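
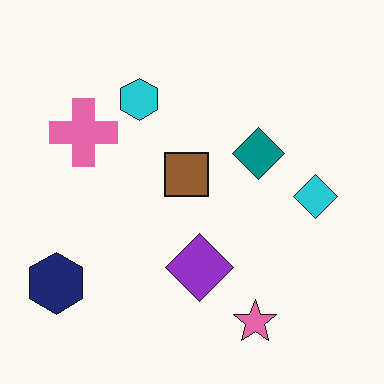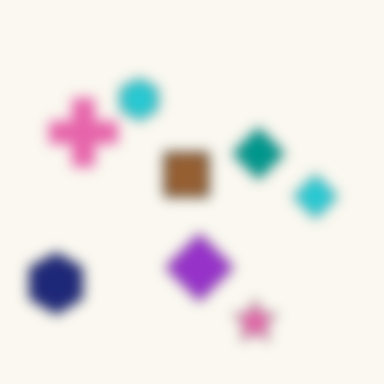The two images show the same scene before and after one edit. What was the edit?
The second image is the first heavily blurred.

Shape edges and outlines are uniformly softened across the whole image.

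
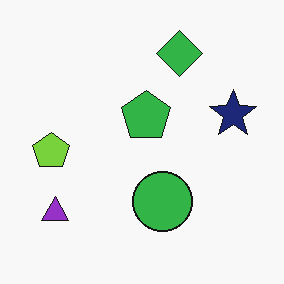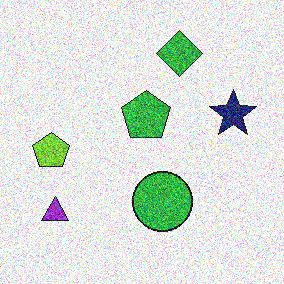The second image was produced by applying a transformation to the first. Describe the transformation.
The second image is the first degraded with a thick layer of grain.

Random speckle covers the whole image, including the flat background.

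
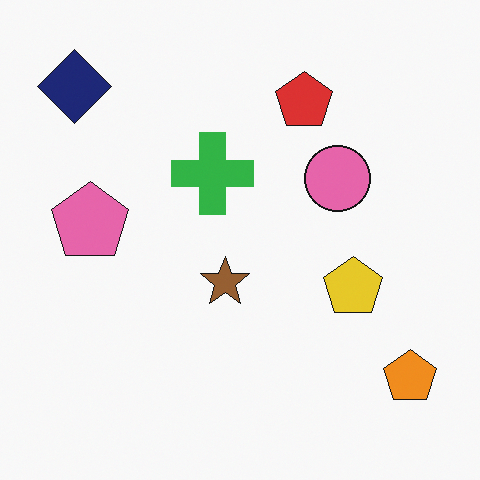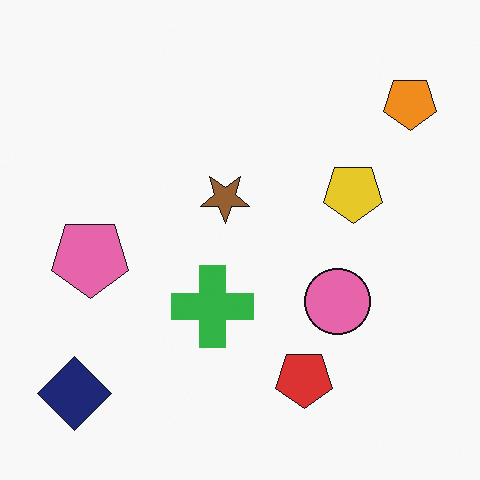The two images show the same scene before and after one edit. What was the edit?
The transformation is: flipped vertically (top ↔ bottom).

The navy diamond is in the top-left of the first image and the bottom-left of the second — shapes on opposite sides of the horizontal midline have swapped in a mirror flip.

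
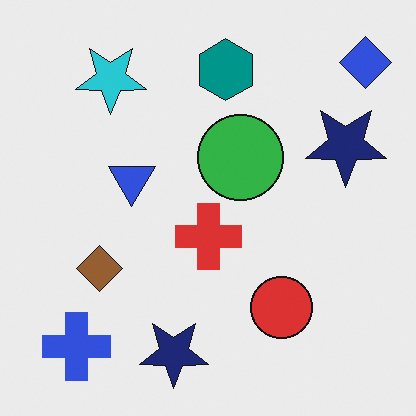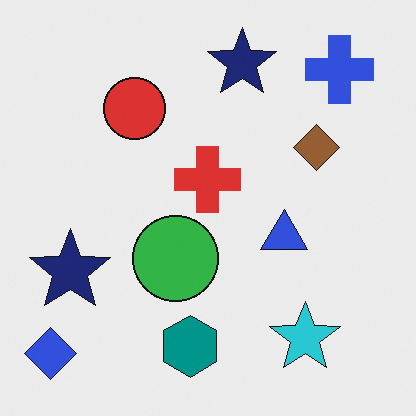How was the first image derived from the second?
Rotated 180°.

The blue diamond sits in the bottom-left of the second image and the top-right of the first — consistent with a whole-image 180° rotation.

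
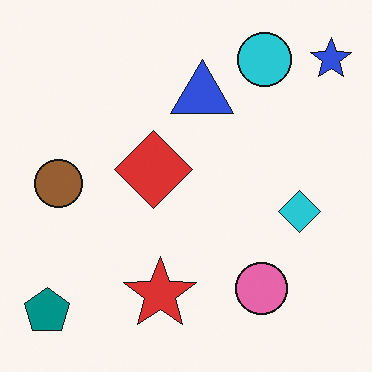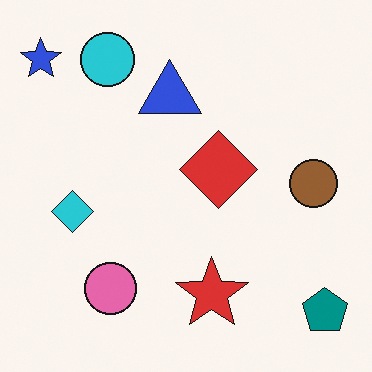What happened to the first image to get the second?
Flipped horizontally (left ↔ right).

The blue star is in the top-right of the first image and the top-left of the second — shapes on opposite sides of the vertical midline have swapped in a mirror flip.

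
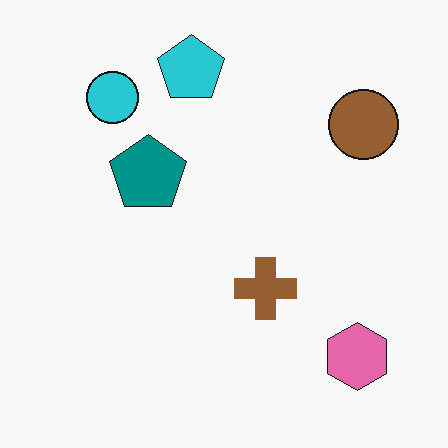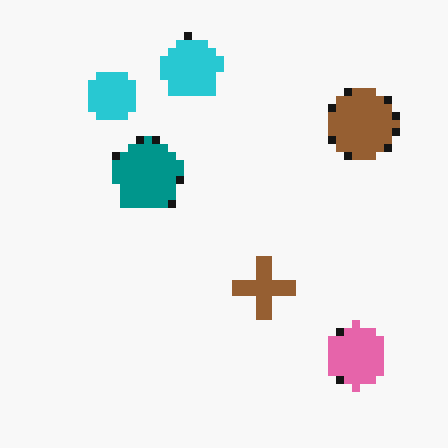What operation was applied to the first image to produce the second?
The image was moderately pixelated.

Shapes are reduced to large square blocks; fine edges and outlines are lost — a downscale-then-upscale (mosaic) effect.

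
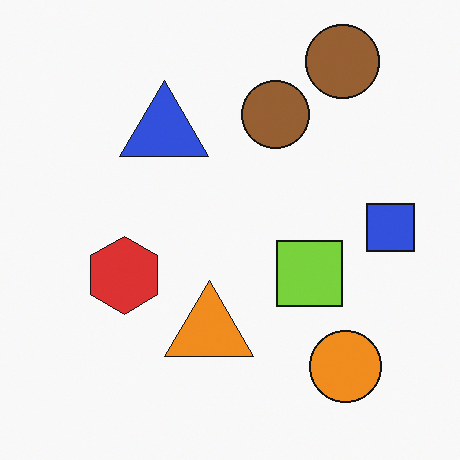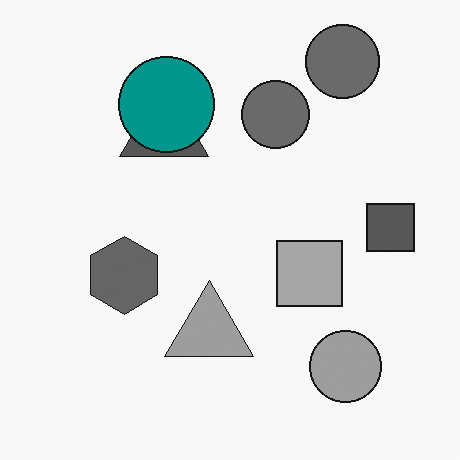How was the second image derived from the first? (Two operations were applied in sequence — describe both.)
The second image is the first converted to grayscale, then overlaid with an additional teal circle.

All color is removed — every shape is now a shade of grey. A teal circle appears in the second image that is absent from the first.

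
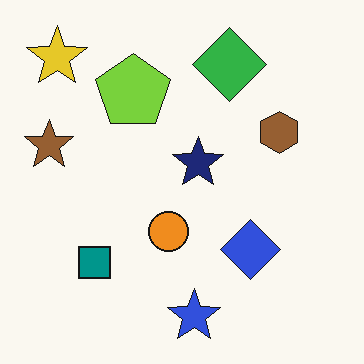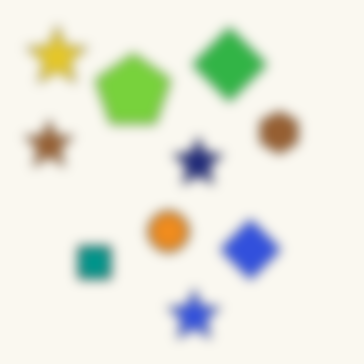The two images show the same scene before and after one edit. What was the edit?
The transformation is: heavily blurred.

Shape edges and outlines are uniformly softened across the whole image.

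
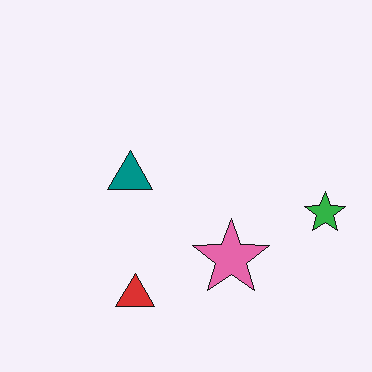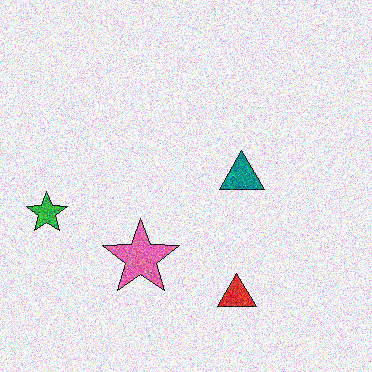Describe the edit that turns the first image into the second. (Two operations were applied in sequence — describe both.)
It was flipped horizontally (left ↔ right), then degraded with a thick layer of grain.

The green star is in the right of the first image and the left of the second — shapes on opposite sides of the vertical midline have swapped in a mirror flip. Random speckle covers the whole image, including the flat background.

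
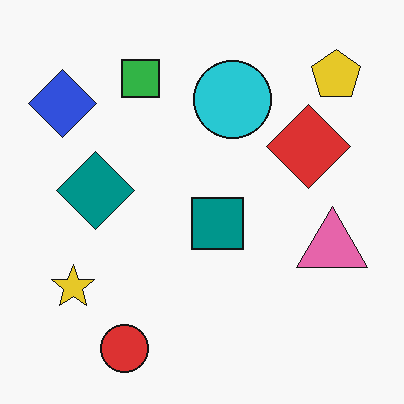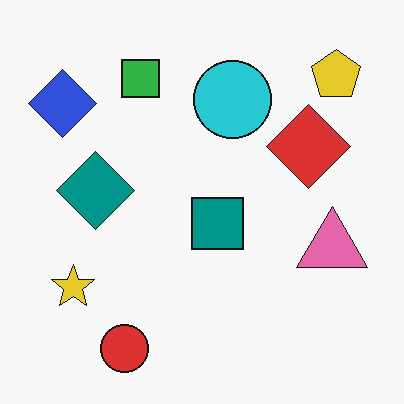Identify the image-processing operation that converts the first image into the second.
It was given moderate JPEG compression.

Blocky 8×8 compression artifacts appear around shape edges and the flat background shows ringing — characteristic JPEG degradation.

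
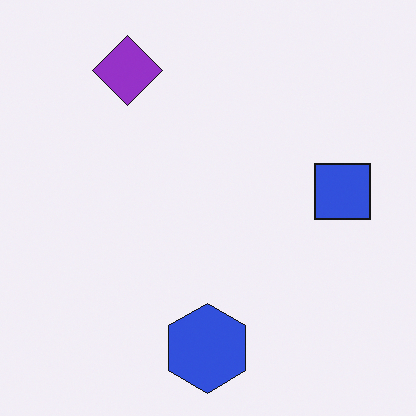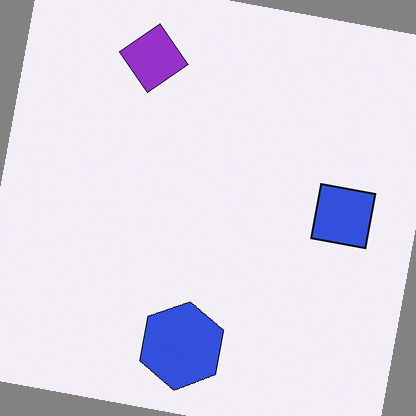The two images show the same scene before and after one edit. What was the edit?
The second image is the first rotated clockwise by a slight angle.

Every shape is tilted by the same angle and the image corners show triangular fill wedges — a whole-image rotation by a non-right angle.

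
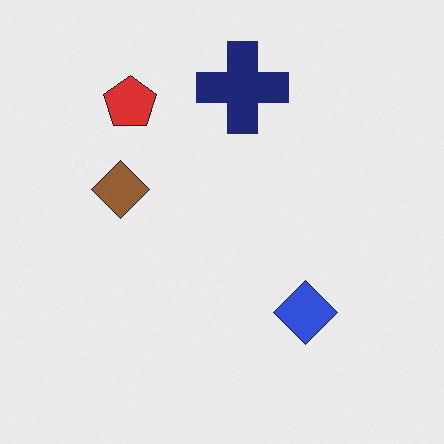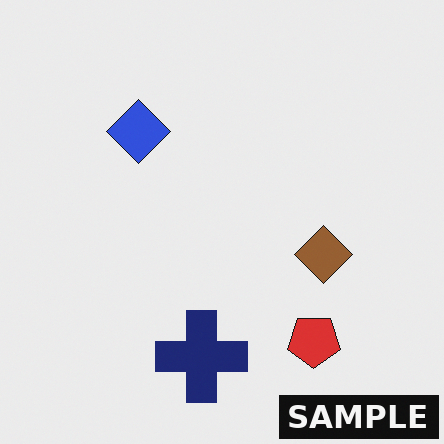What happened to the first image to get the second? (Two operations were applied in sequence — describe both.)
The transformation is: rotated 180°, then watermarked with the text "SAMPLE" in the lower-right corner.

The red pentagon sits in the top-left of the first image and the bottom-right of the second — consistent with a whole-image 180° rotation. A dark label reading "SAMPLE" appears in the lower-right corner.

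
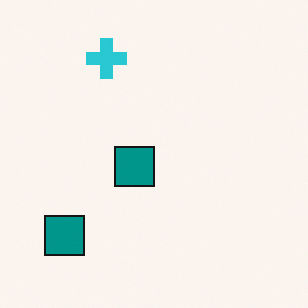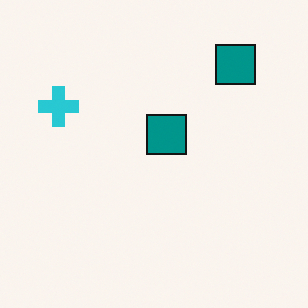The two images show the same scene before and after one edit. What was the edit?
The transformation is: transposed (reflected across the top-left ↔ bottom-right diagonal).

Shapes have swapped their row and column positions — what was in the top-right is now in the bottom-left — a diagonal reflection.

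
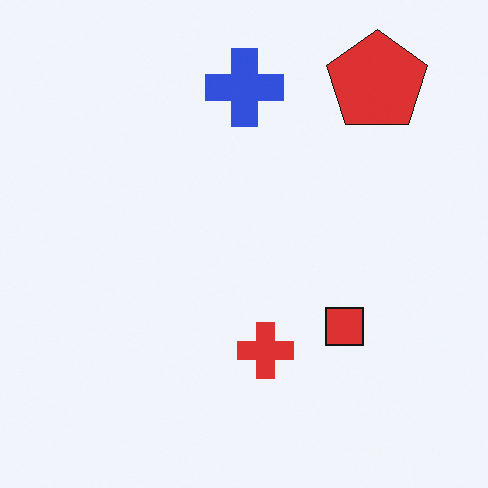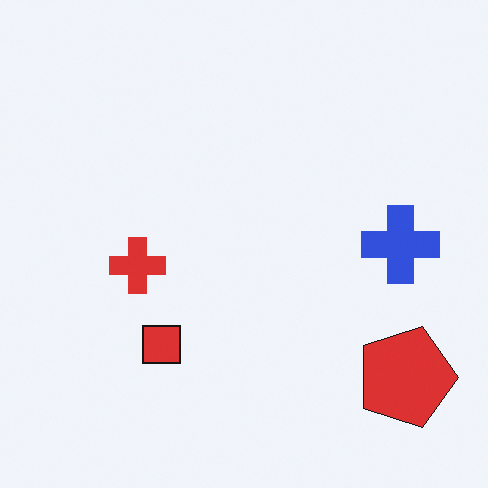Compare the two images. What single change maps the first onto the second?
The image was rotated 90° clockwise.

The red pentagon sits in the top-right of the first image and the bottom-right of the second — consistent with a whole-image 90° clockwise rotation.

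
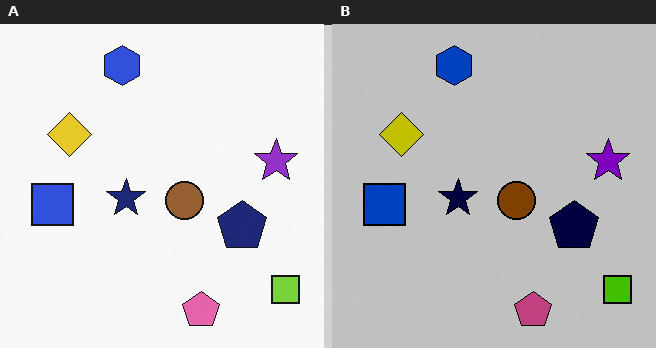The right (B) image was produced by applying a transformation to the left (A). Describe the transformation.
The image was aggressively posterized.

Each flat color has snapped to a coarser quantized level — most visibly, the near-white background has dropped to a flat grey.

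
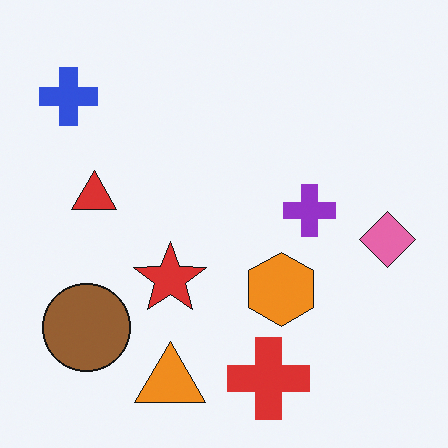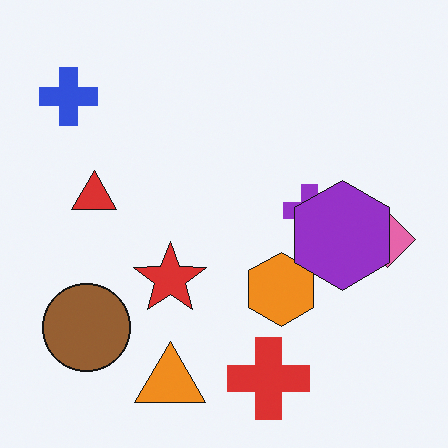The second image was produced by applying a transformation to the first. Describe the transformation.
The image was overlaid with an additional purple hexagon.

A purple hexagon appears in the second image that is absent from the first.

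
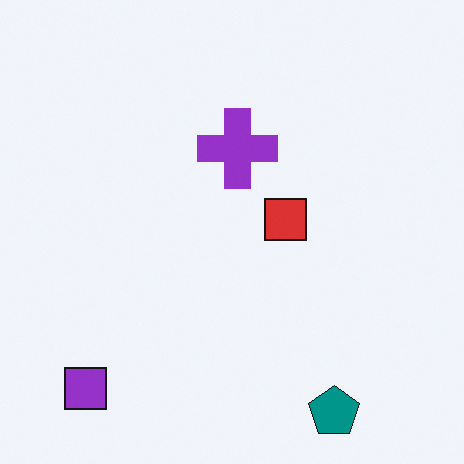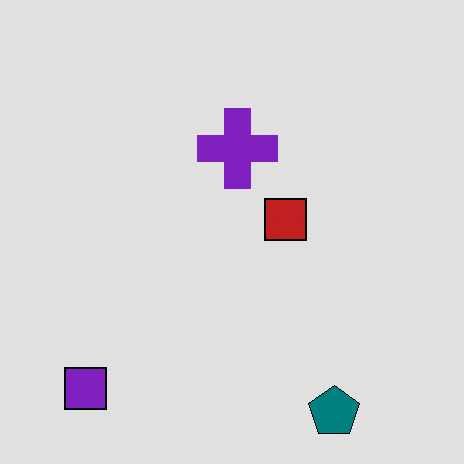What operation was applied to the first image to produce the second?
This is the original image posterized to a reduced palette.

Each flat color has snapped to a coarser quantized level — most visibly, the near-white background has dropped to a flat grey.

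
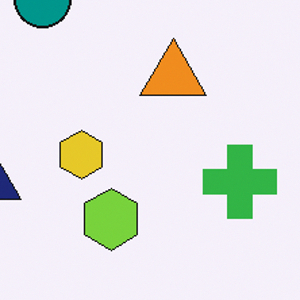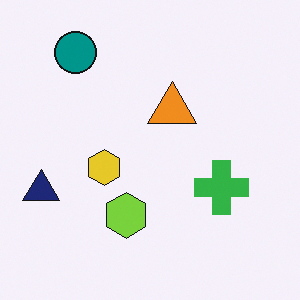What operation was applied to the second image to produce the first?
The first image is the second cropped to a modestly smaller region and rescaled.

The visible shapes are larger and the field of view is narrower; shapes near the original edges may be partly or wholly outside the frame — a crop-and-rescale.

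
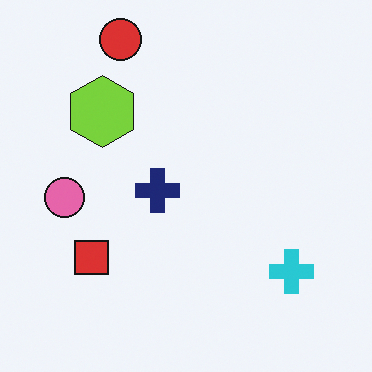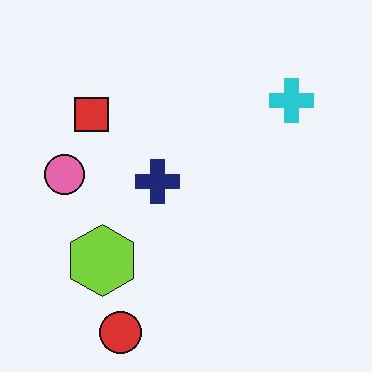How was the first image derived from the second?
The transformation is: flipped vertically (top ↔ bottom).

The red circle is in the bottom-left of the second image and the top-left of the first — shapes on opposite sides of the horizontal midline have swapped in a mirror flip.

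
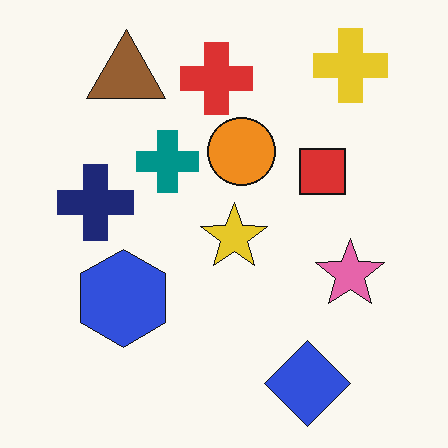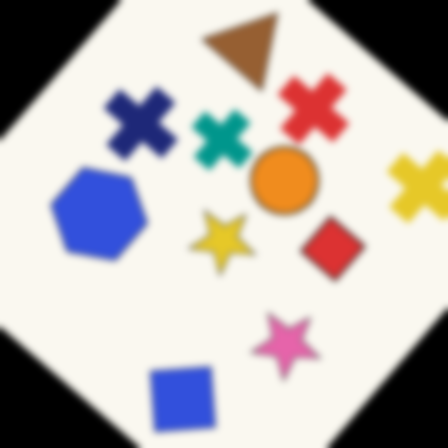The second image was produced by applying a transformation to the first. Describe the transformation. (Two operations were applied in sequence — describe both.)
Rotated clockwise by a large amount — several tens of degrees, then noticeably gaussian-blurred.

Every shape is tilted by the same angle and the image corners show triangular fill wedges — a whole-image rotation by a non-right angle. Shape edges and outlines are uniformly softened across the whole image.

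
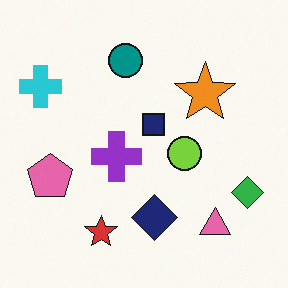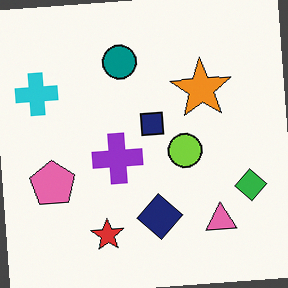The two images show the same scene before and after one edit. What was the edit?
Rotated counter-clockwise by a small amount.

Every shape is tilted by the same angle and the image corners show triangular fill wedges — a whole-image rotation by a non-right angle.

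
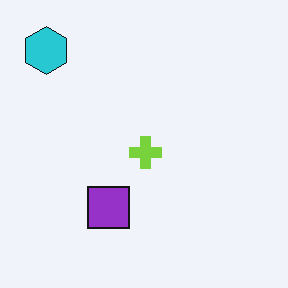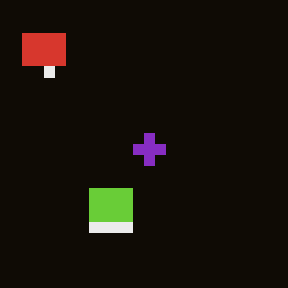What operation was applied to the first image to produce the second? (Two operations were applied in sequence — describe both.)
This is the original image coarsely pixelated, then color-inverted (negative).

Shapes are reduced to large square blocks; fine edges and outlines are lost — a downscale-then-upscale (mosaic) effect. The light background has become dark and every shape's color is its complement — a photographic negative.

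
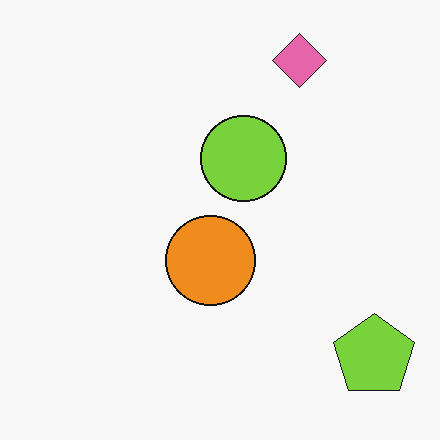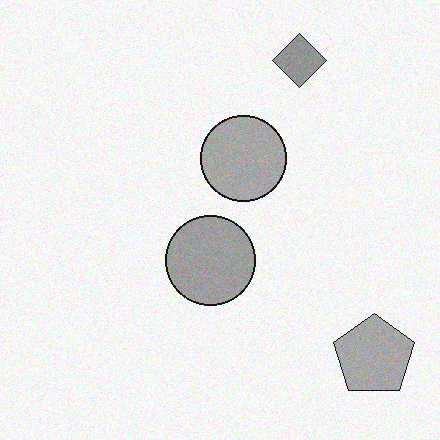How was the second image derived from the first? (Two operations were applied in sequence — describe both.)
The second image is the first converted to grayscale, then degraded with light additive noise.

All color is removed — every shape is now a shade of grey. Random speckle covers the whole image, including the flat background.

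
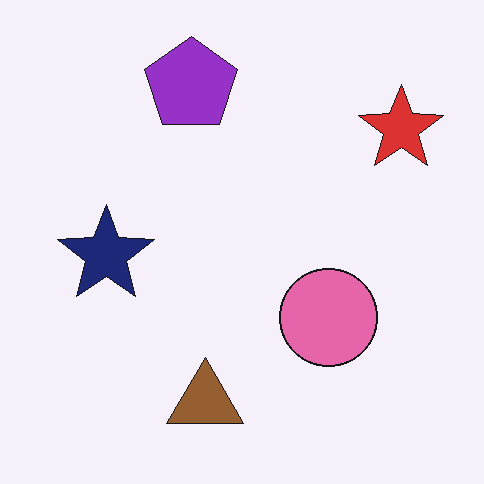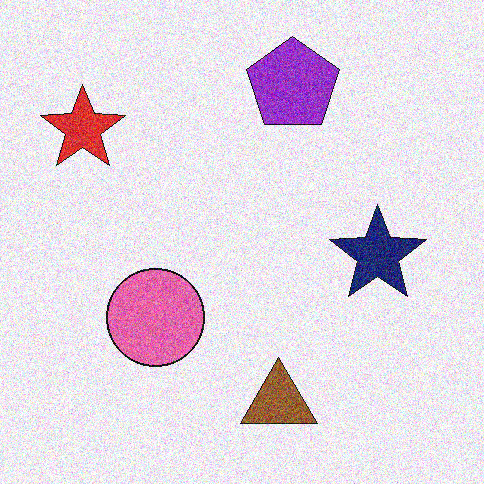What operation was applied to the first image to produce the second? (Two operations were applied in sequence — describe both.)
The image was flipped horizontally (left ↔ right), then degraded with heavy additive noise.

The red star is in the top-right of the first image and the top-left of the second — shapes on opposite sides of the vertical midline have swapped in a mirror flip. Random speckle covers the whole image, including the flat background.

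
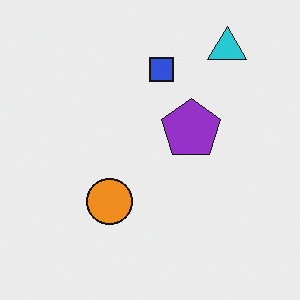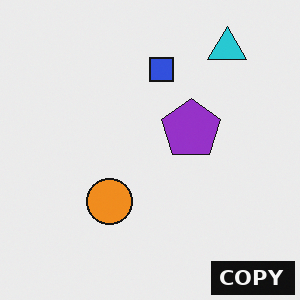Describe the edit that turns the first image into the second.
Watermarked with the text "COPY" in the lower-right corner.

A dark label reading "COPY" appears in the lower-right corner.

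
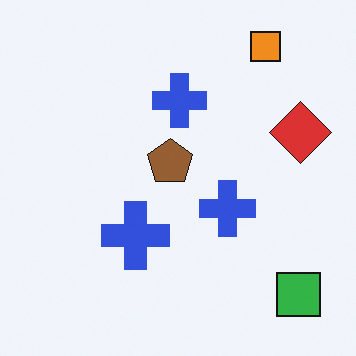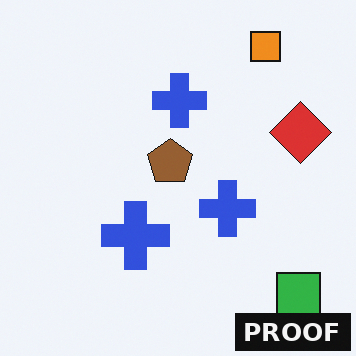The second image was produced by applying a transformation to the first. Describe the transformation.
It was watermarked with the text "PROOF" in the lower-right corner.

A dark label reading "PROOF" appears in the lower-right corner.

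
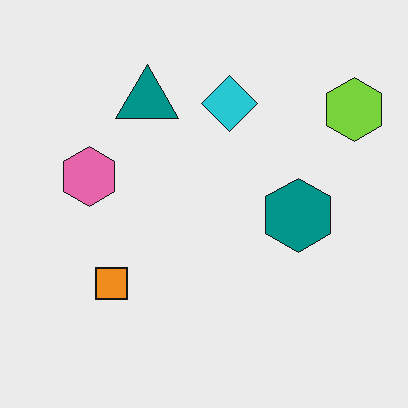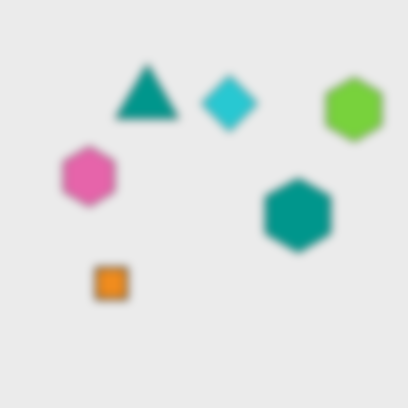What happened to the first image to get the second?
The transformation is: noticeably gaussian-blurred.

Shape edges and outlines are uniformly softened across the whole image.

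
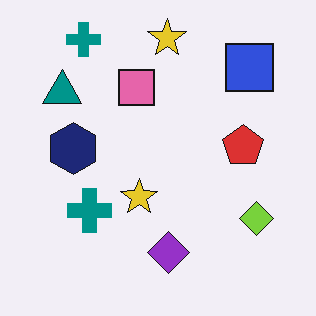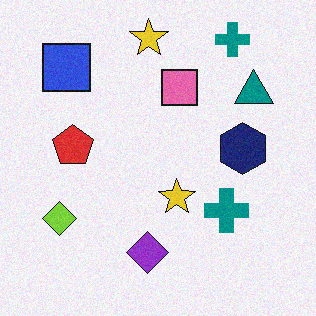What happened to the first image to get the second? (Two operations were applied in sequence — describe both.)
It was flipped horizontally (left ↔ right), then degraded with light additive noise.

The lime diamond is in the bottom-right of the first image and the bottom-left of the second — shapes on opposite sides of the vertical midline have swapped in a mirror flip. Random speckle covers the whole image, including the flat background.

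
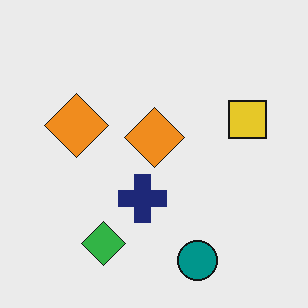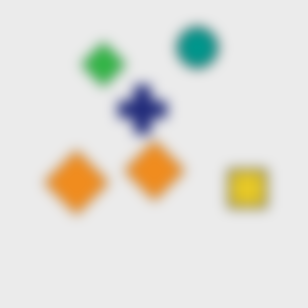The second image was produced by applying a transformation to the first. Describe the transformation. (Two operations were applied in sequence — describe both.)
Strongly gaussian-blurred, then flipped vertically (top ↔ bottom).

Shape edges and outlines are uniformly softened across the whole image. The teal circle is in the bottom of the first image and the top of the second — shapes on opposite sides of the horizontal midline have swapped in a mirror flip.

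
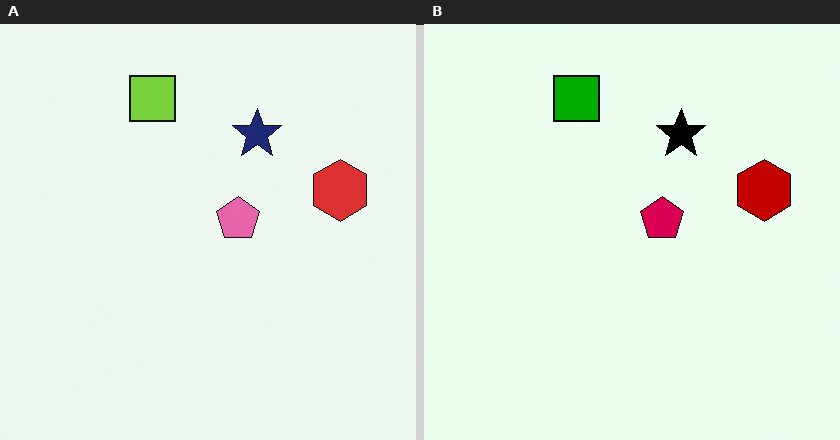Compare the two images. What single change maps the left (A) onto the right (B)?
The right (B) image is the left (A) boosted in contrast.

Tones are pushed away from mid-grey across the whole image — a global contrast change.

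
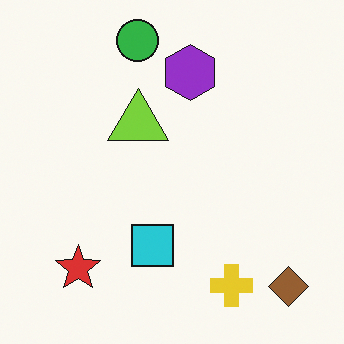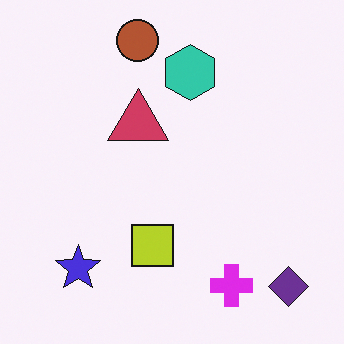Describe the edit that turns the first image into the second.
The second image is the first hue-shifted by a large amount.

Every shape's color has rotated by the same amount around the hue wheel — a uniform hue shift.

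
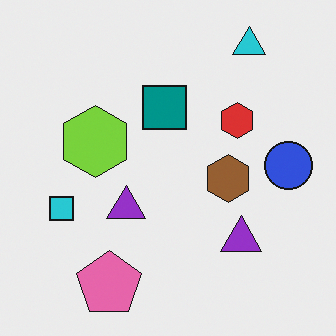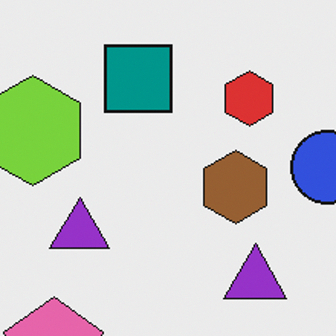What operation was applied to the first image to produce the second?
It was cropped to a modestly smaller region and rescaled.

The visible shapes are larger and the field of view is narrower; shapes near the original edges may be partly or wholly outside the frame — a crop-and-rescale.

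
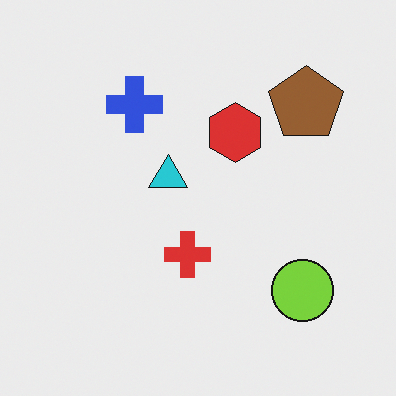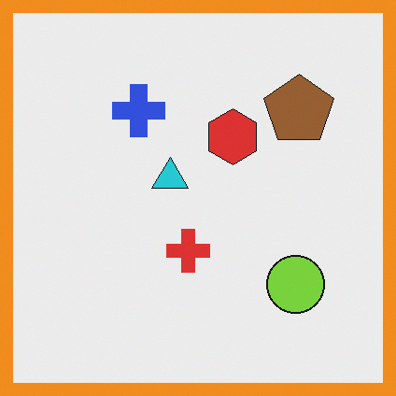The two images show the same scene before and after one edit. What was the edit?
This is the original image framed with a orange border.

A solid orange frame runs around the edge of the second image, with the content slightly shrunk inside it.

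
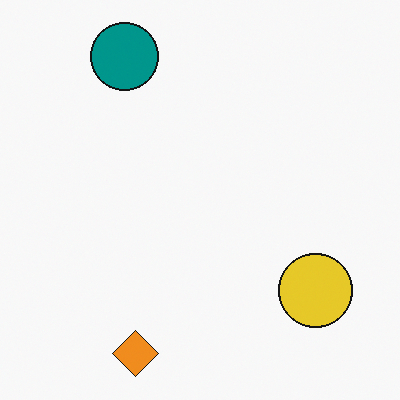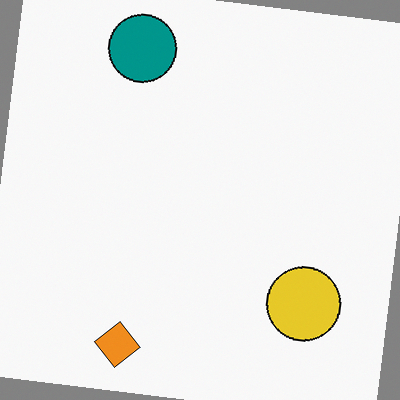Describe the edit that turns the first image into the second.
The second image is the first rotated clockwise by a few degrees.

Every shape is tilted by the same angle and the image corners show triangular fill wedges — a whole-image rotation by a non-right angle.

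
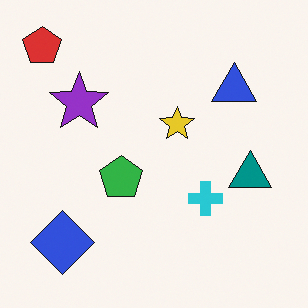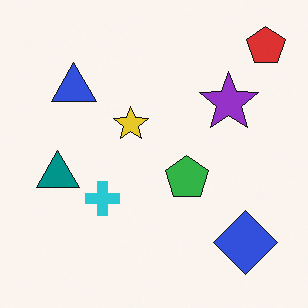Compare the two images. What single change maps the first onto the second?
This is the original image flipped horizontally (left ↔ right).

The red pentagon is in the top-left of the first image and the top-right of the second — shapes on opposite sides of the vertical midline have swapped in a mirror flip.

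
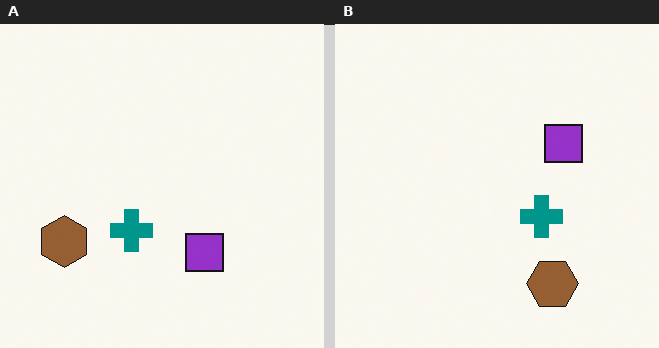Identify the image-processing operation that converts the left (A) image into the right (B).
Rotated 90° counter-clockwise.

The brown hexagon sits in the bottom-left of the left (A) image and the bottom-right of the right (B) — consistent with a whole-image 90° counter-clockwise rotation.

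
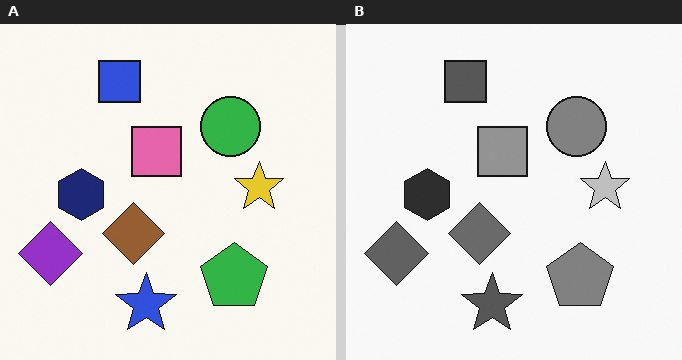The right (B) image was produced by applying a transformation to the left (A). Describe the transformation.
The right (B) image is the left (A) converted to grayscale.

All color is removed — every shape is now a shade of grey.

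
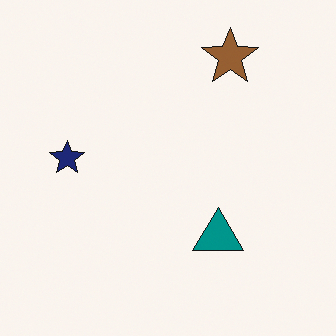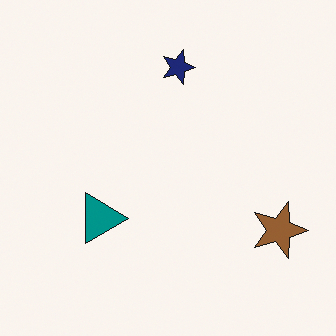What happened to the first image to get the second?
This is the original image rotated 90° clockwise.

The brown star sits in the top-right of the first image and the bottom-right of the second — consistent with a whole-image 90° clockwise rotation.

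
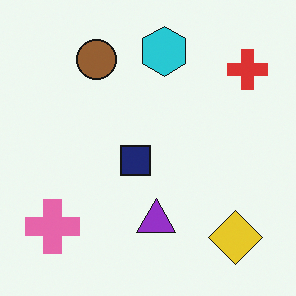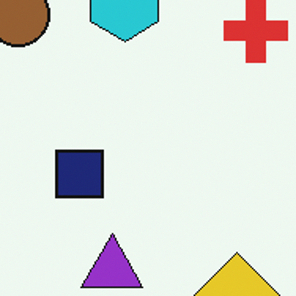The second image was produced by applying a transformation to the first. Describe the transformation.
It was cropped slightly and scaled back up.

The visible shapes are larger and the field of view is narrower; shapes near the original edges may be partly or wholly outside the frame — a crop-and-rescale.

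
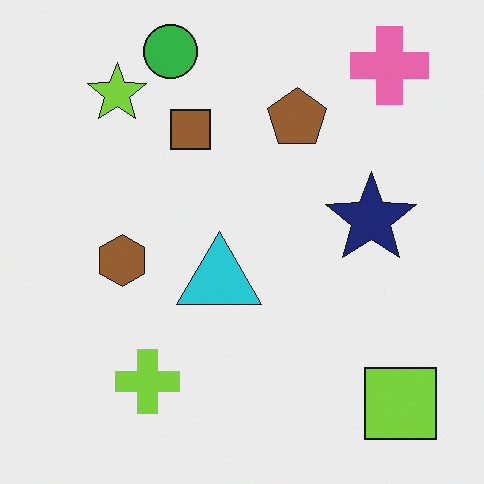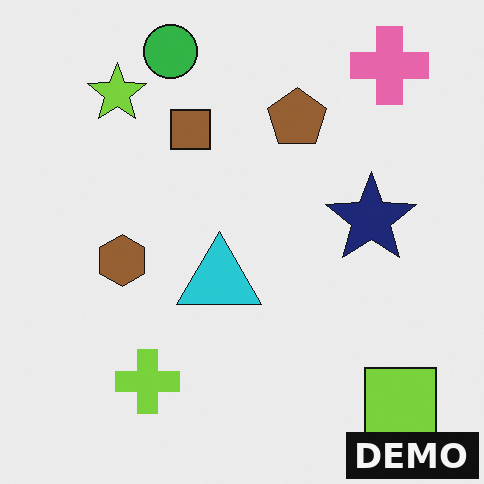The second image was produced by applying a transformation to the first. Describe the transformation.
Watermarked with the text "DEMO" in the lower-right corner.

A dark label reading "DEMO" appears in the lower-right corner.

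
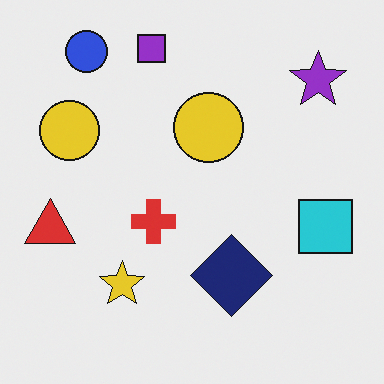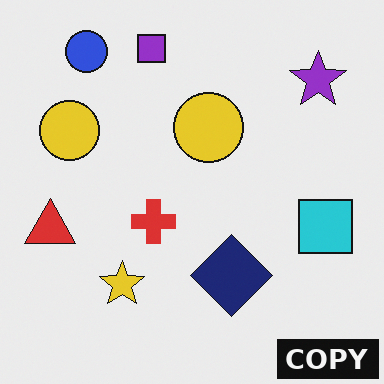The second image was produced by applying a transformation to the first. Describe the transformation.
The image was watermarked with the text "COPY" in the lower-right corner.

A dark label reading "COPY" appears in the lower-right corner.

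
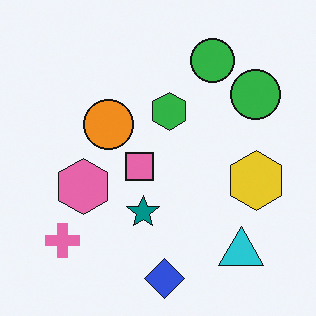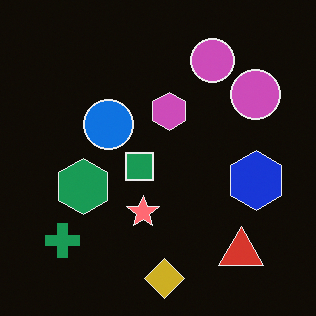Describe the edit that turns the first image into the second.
The transformation is: color-inverted (negative).

The light background has become dark and every shape's color is its complement — a photographic negative.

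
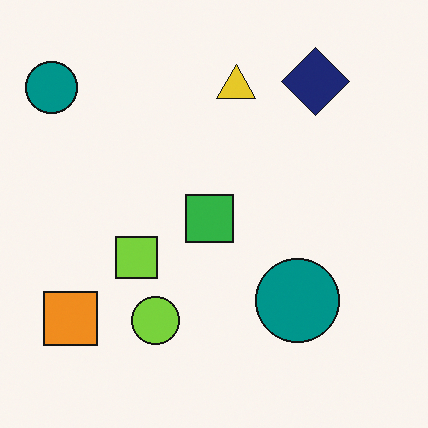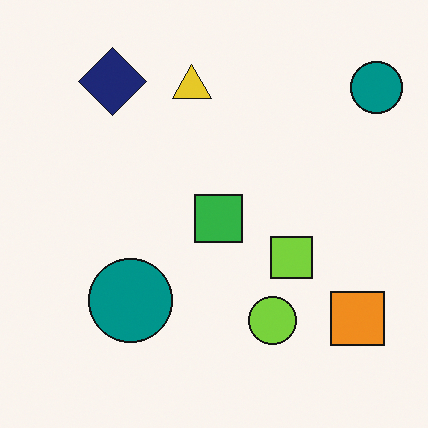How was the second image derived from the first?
Flipped horizontally (left ↔ right).

The orange square is in the bottom-left of the first image and the bottom-right of the second — shapes on opposite sides of the vertical midline have swapped in a mirror flip.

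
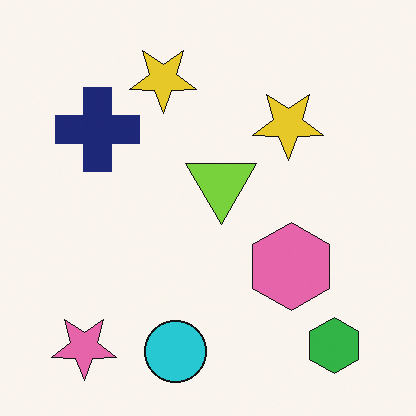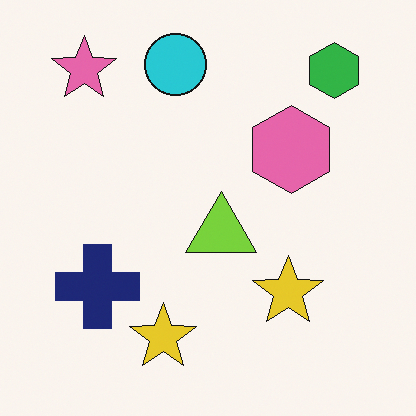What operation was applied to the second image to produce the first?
The image was flipped vertically (top ↔ bottom).

The cyan circle is in the top of the second image and the bottom of the first — shapes on opposite sides of the horizontal midline have swapped in a mirror flip.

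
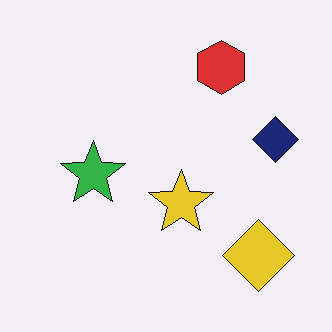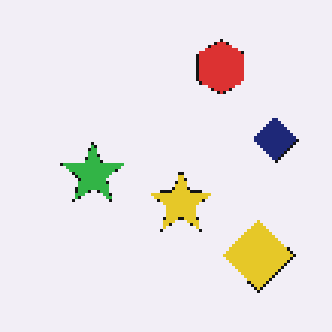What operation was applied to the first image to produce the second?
The transformation is: lightly pixelated (a mild mosaic effect).

Shapes are reduced to large square blocks; fine edges and outlines are lost — a downscale-then-upscale (mosaic) effect.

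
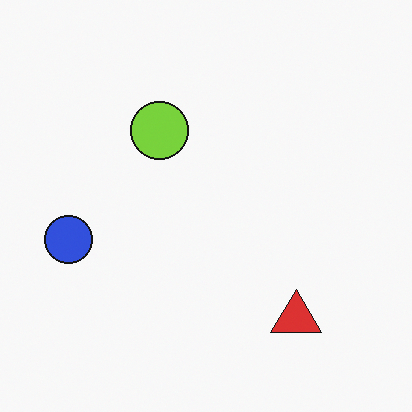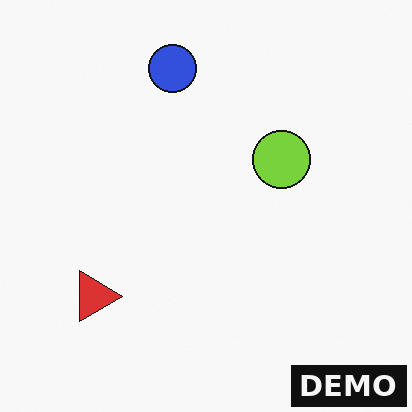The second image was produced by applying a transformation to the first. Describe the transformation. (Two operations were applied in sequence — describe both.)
The second image is the first rotated 90° clockwise, then watermarked with the text "DEMO" in the lower-right corner.

The red triangle sits in the bottom-right of the first image and the bottom-left of the second — consistent with a whole-image 90° clockwise rotation. A dark label reading "DEMO" appears in the lower-right corner.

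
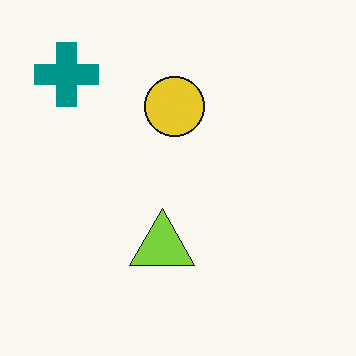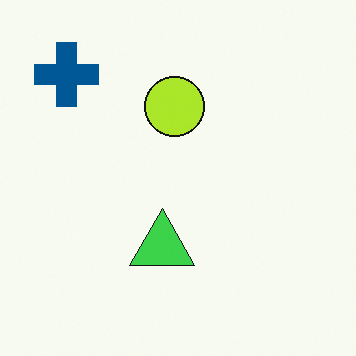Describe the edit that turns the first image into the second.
The image was hue-shifted by a small amount.

Every shape's color has rotated by the same amount around the hue wheel — a uniform hue shift.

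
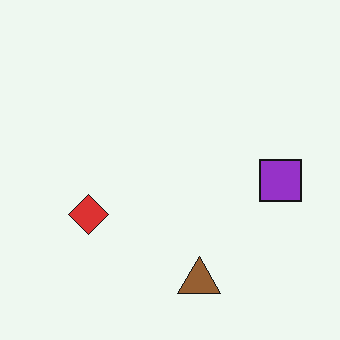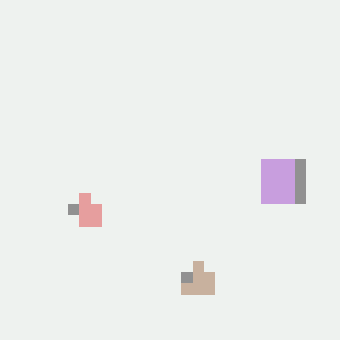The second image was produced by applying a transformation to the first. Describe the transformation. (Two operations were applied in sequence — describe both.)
The transformation is: coarsely pixelated, then given much lower contrast.

Shapes are reduced to large square blocks; fine edges and outlines are lost — a downscale-then-upscale (mosaic) effect. Tones are pushed toward mid-grey across the whole image — a global contrast change.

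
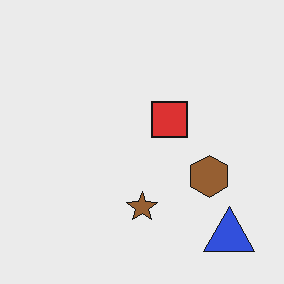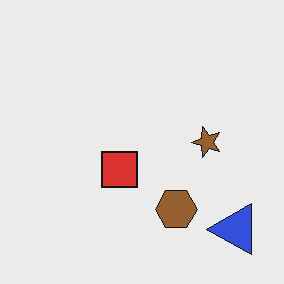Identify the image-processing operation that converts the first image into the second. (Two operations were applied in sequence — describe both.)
JPEG-compressed with visible artifacts, then transposed (reflected across the top-left ↔ bottom-right diagonal).

Blocky 8×8 compression artifacts appear around shape edges and the flat background shows ringing — characteristic JPEG degradation. Shapes have swapped their row and column positions — what was in the top-right is now in the bottom-left — a diagonal reflection.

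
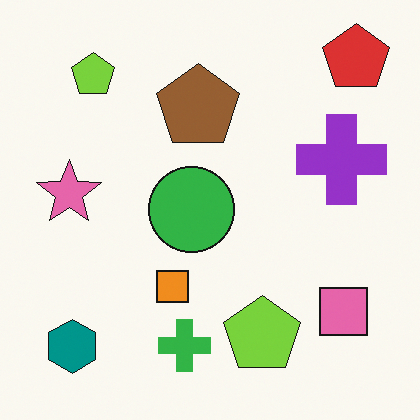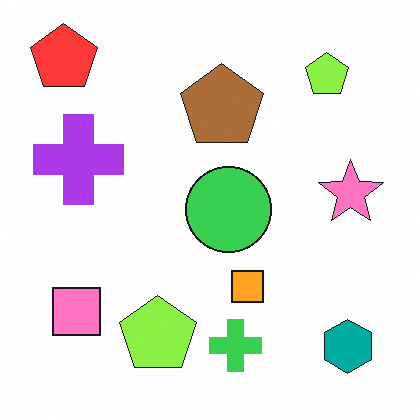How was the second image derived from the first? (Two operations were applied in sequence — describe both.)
The image was brightened a little, then flipped horizontally (left ↔ right).

Every pixel — background and shapes alike — is uniformly brightened. The red pentagon is in the top-right of the first image and the top-left of the second — shapes on opposite sides of the vertical midline have swapped in a mirror flip.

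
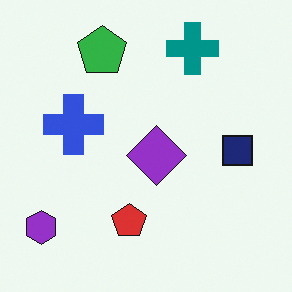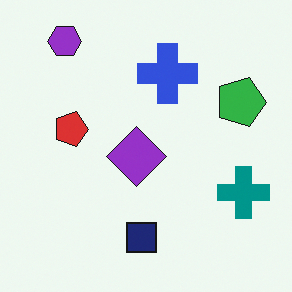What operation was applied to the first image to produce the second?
The image was rotated 90° clockwise.

The purple hexagon sits in the bottom-left of the first image and the top-left of the second — consistent with a whole-image 90° clockwise rotation.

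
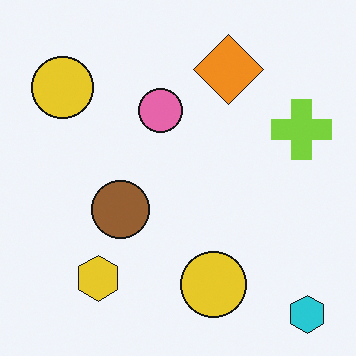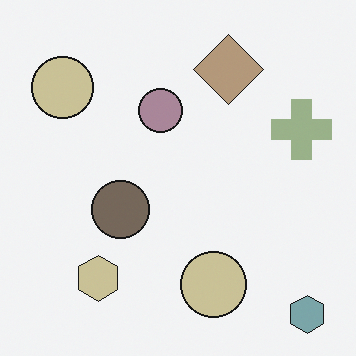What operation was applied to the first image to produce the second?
This is the original image heavily desaturated.

All colors are more muted and greyish — a global saturation change.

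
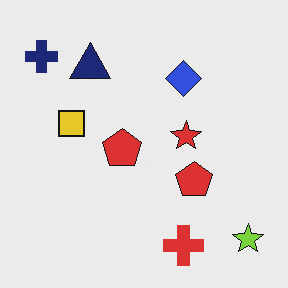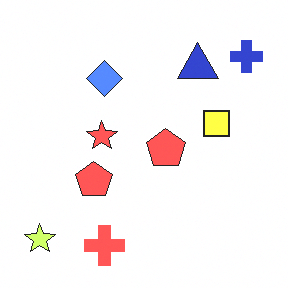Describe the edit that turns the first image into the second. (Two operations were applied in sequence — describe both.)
The image was brightened a lot, then flipped horizontally (left ↔ right).

Every pixel — background and shapes alike — is uniformly brightened. The lime star is in the bottom-right of the first image and the bottom-left of the second — shapes on opposite sides of the vertical midline have swapped in a mirror flip.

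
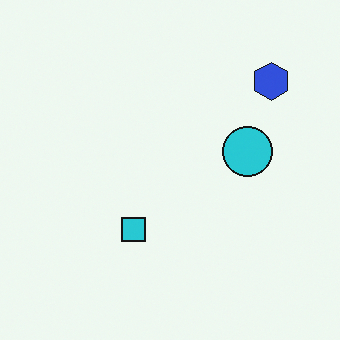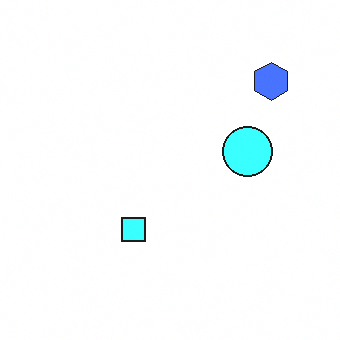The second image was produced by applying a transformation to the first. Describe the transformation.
Brightened a lot.

Every pixel — background and shapes alike — is uniformly brightened.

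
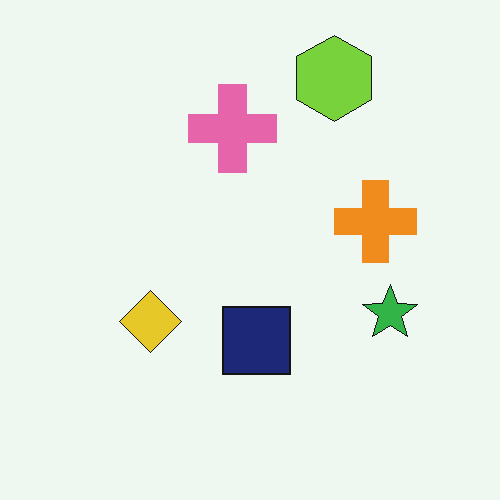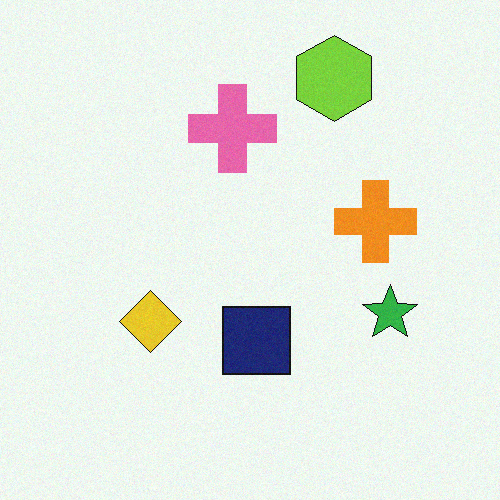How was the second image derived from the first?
This is the original image degraded with a light layer of grain.

Random speckle covers the whole image, including the flat background.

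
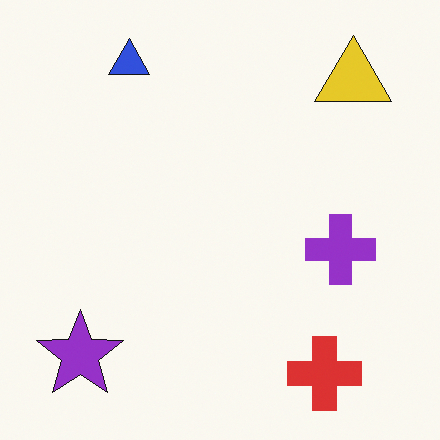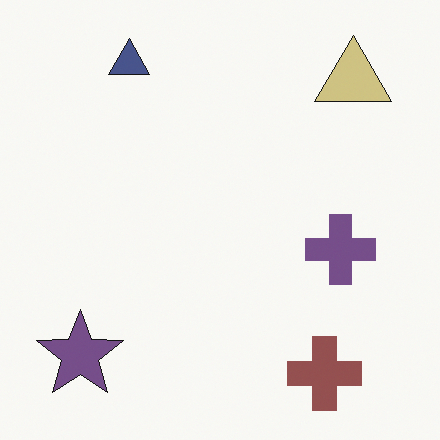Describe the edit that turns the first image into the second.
This is the original image made much more muted (saturation change).

All colors are more muted and greyish — a global saturation change.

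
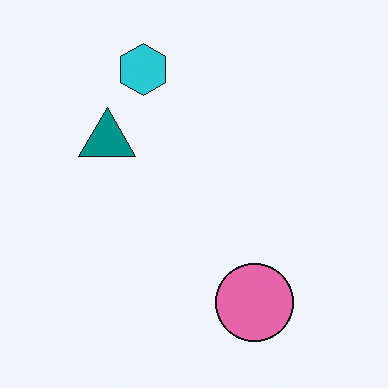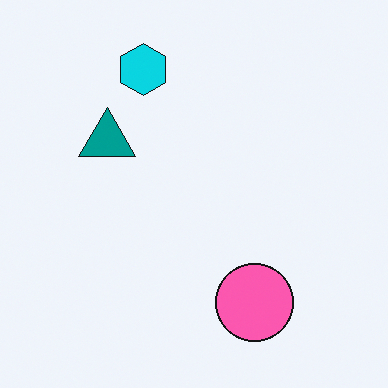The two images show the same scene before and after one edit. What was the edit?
Slightly oversaturated.

All colors are more vivid — a global saturation change.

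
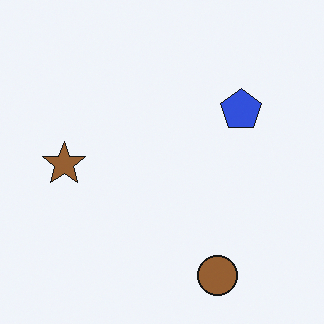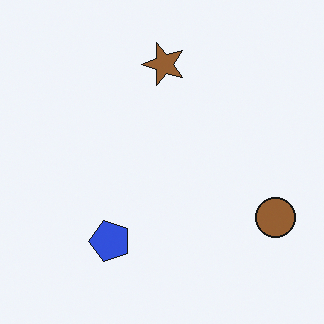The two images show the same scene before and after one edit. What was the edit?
It was transposed (reflected across the top-left ↔ bottom-right diagonal).

Shapes have swapped their row and column positions — what was in the top-right is now in the bottom-left — a diagonal reflection.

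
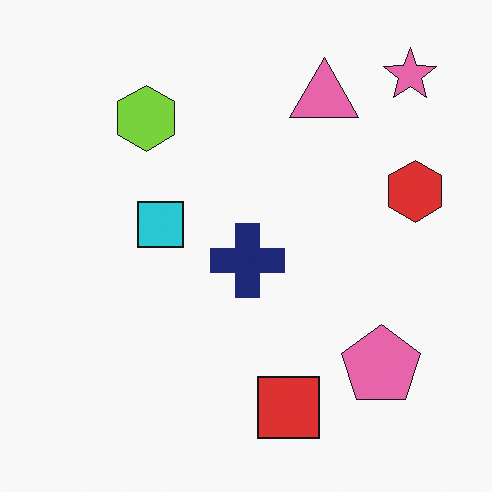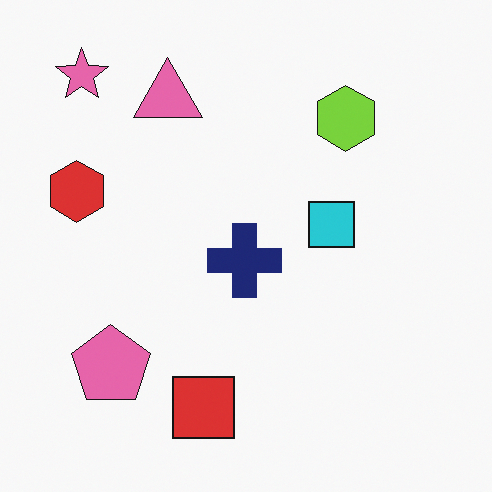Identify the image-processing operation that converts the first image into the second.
Flipped horizontally (left ↔ right).

The red hexagon is in the right of the first image and the left of the second — shapes on opposite sides of the vertical midline have swapped in a mirror flip.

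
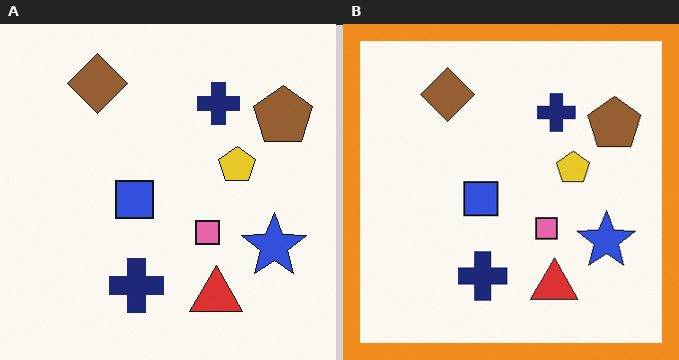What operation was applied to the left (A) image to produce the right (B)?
It was framed with a orange border.

A solid orange frame runs around the edge of the right (B) image, with the content slightly shrunk inside it.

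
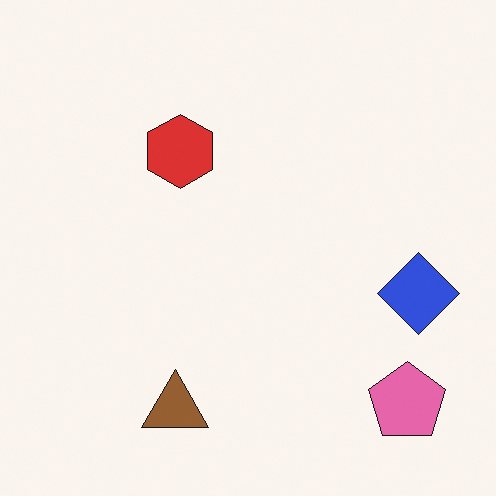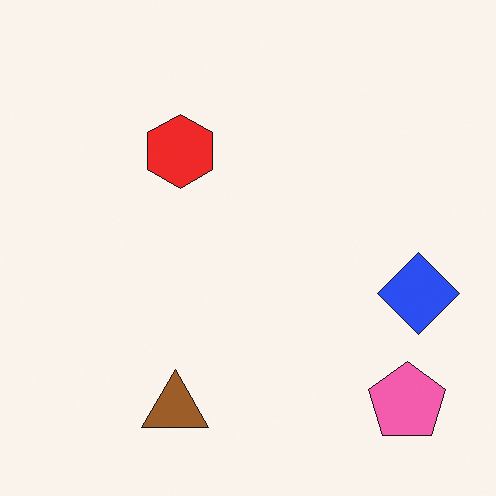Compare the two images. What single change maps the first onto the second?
The image was slightly oversaturated.

All colors are more vivid — a global saturation change.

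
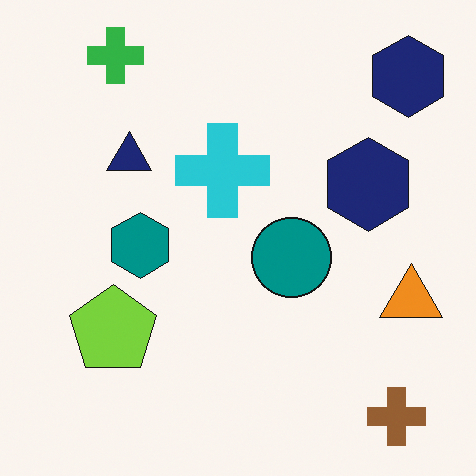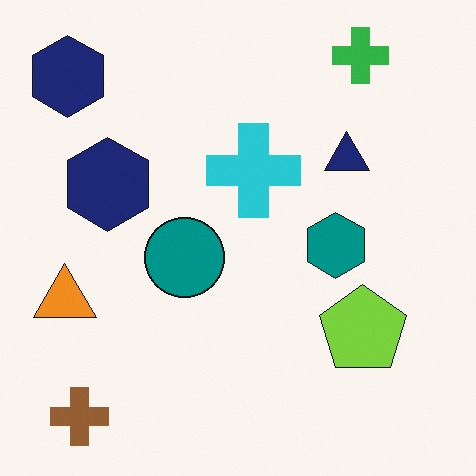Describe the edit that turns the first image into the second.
The second image is the first flipped horizontally (left ↔ right).

The orange triangle is in the right of the first image and the left of the second — shapes on opposite sides of the vertical midline have swapped in a mirror flip.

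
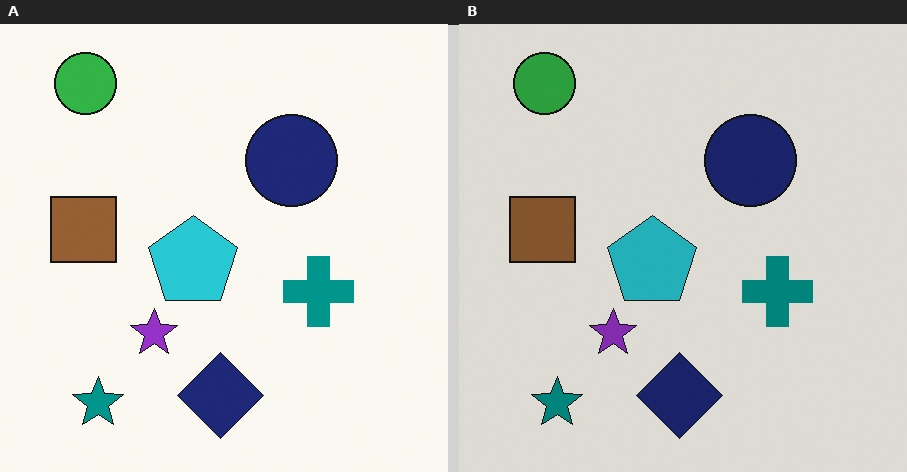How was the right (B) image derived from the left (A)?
Darkened a little.

Every pixel — background and shapes alike — is uniformly darkened.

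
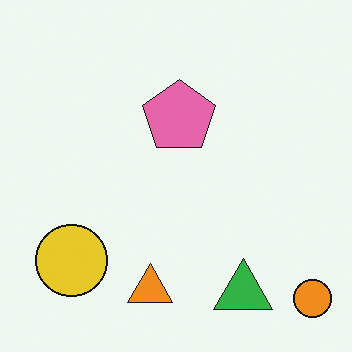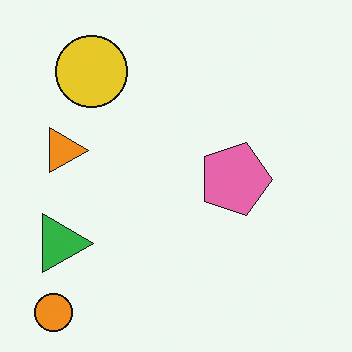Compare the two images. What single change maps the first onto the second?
The image was rotated 90° clockwise.

The orange circle sits in the bottom-right of the first image and the bottom-left of the second — consistent with a whole-image 90° clockwise rotation.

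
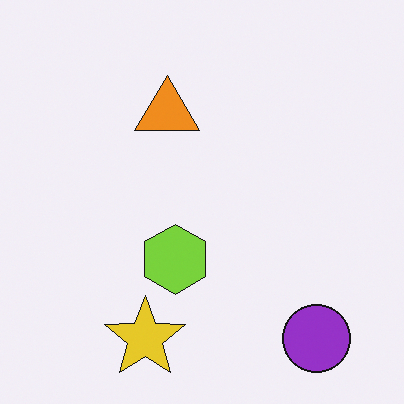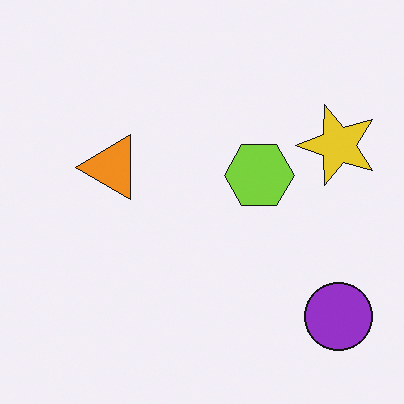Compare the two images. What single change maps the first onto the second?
The image was transposed (reflected across the top-left ↔ bottom-right diagonal).

Shapes have swapped their row and column positions — what was in the top-right is now in the bottom-left — a diagonal reflection.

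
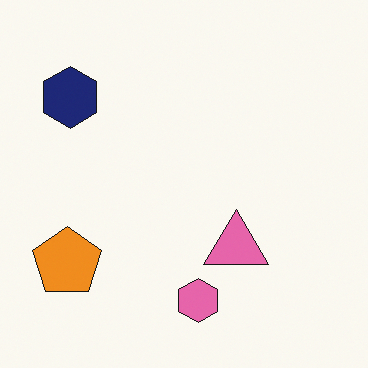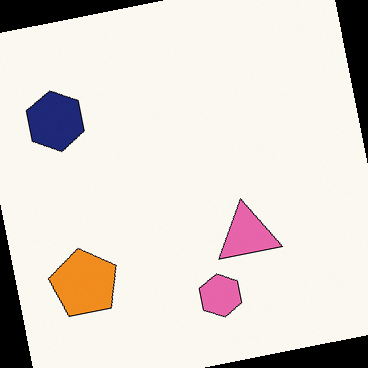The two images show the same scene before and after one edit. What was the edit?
The transformation is: rotated counter-clockwise by a slight angle.

Every shape is tilted by the same angle and the image corners show triangular fill wedges — a whole-image rotation by a non-right angle.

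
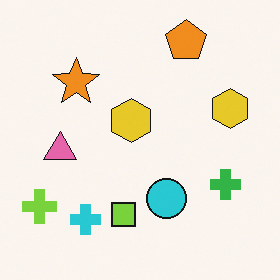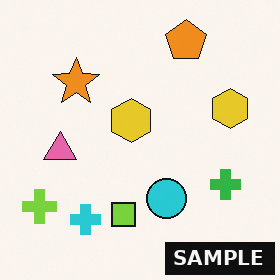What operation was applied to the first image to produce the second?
The image was watermarked with the text "SAMPLE" in the lower-right corner.

A dark label reading "SAMPLE" appears in the lower-right corner.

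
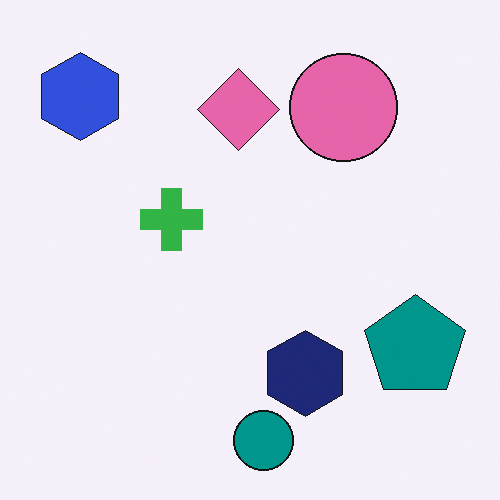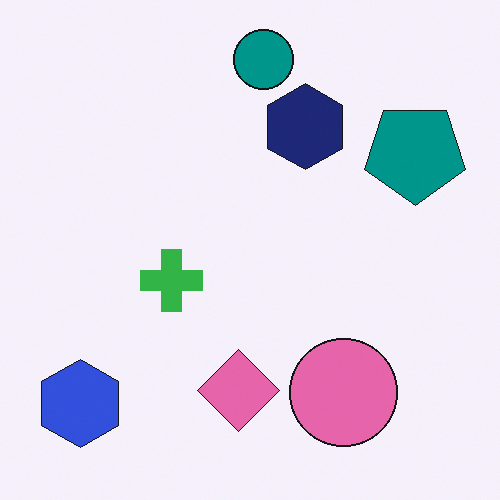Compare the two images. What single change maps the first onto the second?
It was flipped vertically (top ↔ bottom).

The teal circle is in the bottom of the first image and the top of the second — shapes on opposite sides of the horizontal midline have swapped in a mirror flip.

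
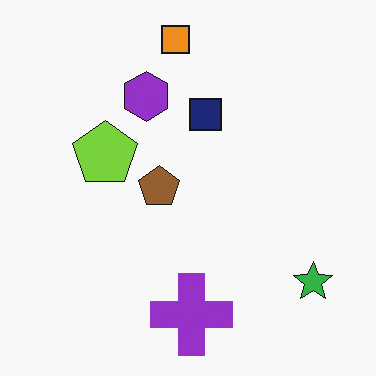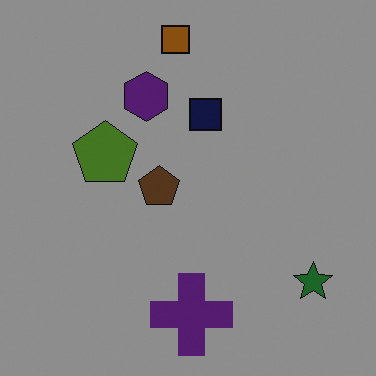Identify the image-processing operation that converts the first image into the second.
The transformation is: darkened a lot.

Every pixel — background and shapes alike — is uniformly darkened.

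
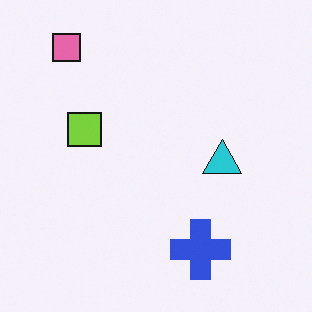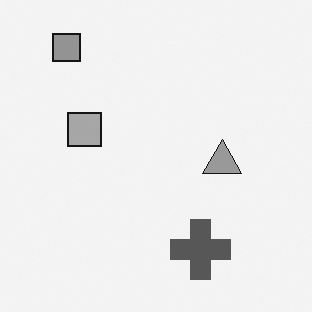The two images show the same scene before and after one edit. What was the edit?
Converted to grayscale.

All color is removed — every shape is now a shade of grey.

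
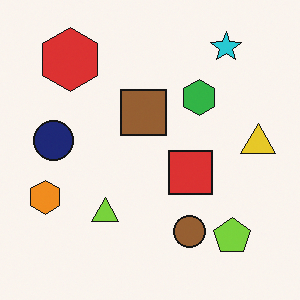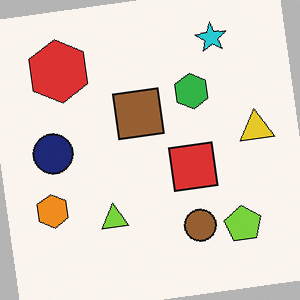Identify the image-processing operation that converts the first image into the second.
It was rotated counter-clockwise by a small amount.

Every shape is tilted by the same angle and the image corners show triangular fill wedges — a whole-image rotation by a non-right angle.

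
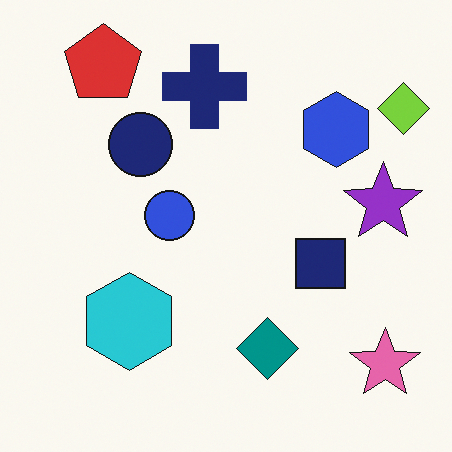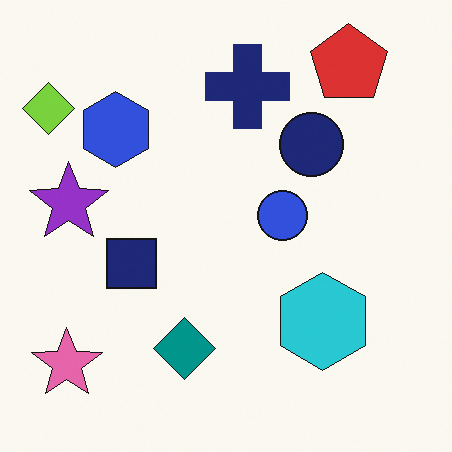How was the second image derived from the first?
It was flipped horizontally (left ↔ right).

The lime diamond is in the top-right of the first image and the top-left of the second — shapes on opposite sides of the vertical midline have swapped in a mirror flip.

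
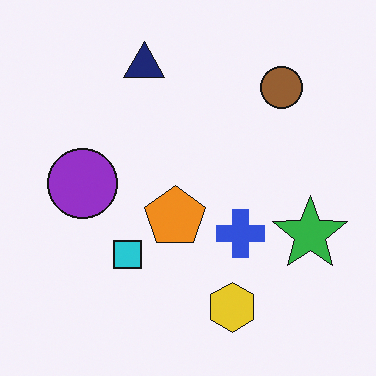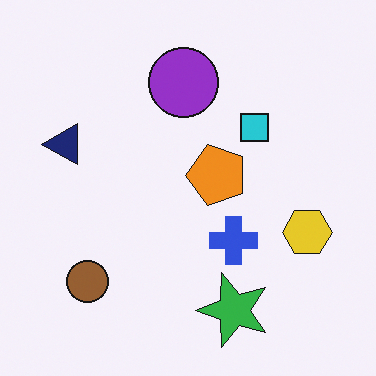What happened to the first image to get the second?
Transposed (reflected across the top-left ↔ bottom-right diagonal).

Shapes have swapped their row and column positions — what was in the top-right is now in the bottom-left — a diagonal reflection.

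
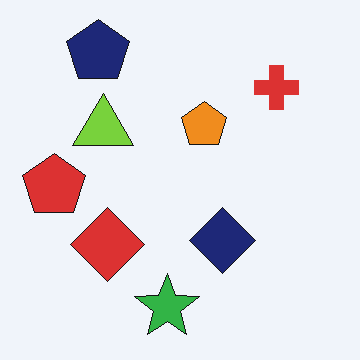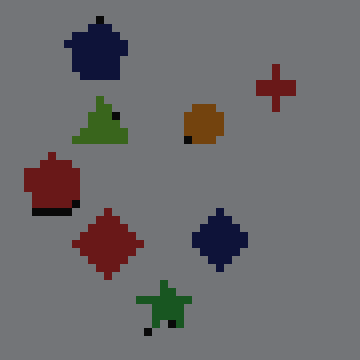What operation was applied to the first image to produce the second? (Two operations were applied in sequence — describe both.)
This is the original image substantially darkened, then pixelated into visible square blocks.

Every pixel — background and shapes alike — is uniformly darkened. Shapes are reduced to large square blocks; fine edges and outlines are lost — a downscale-then-upscale (mosaic) effect.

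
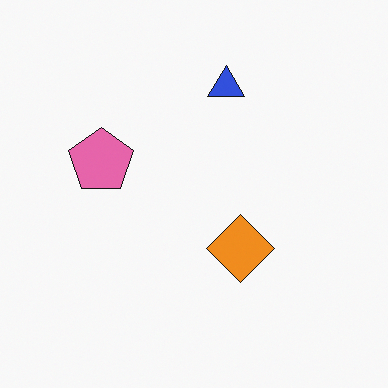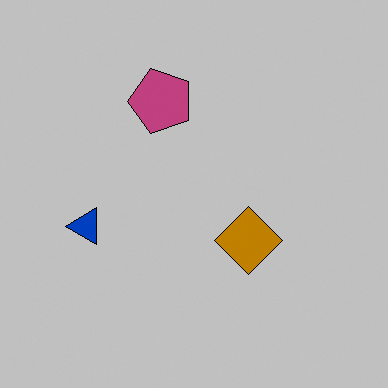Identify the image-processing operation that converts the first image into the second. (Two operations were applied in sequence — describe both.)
This is the original image transposed (reflected across the top-left ↔ bottom-right diagonal), then aggressively posterized.

Shapes have swapped their row and column positions — what was in the top-right is now in the bottom-left — a diagonal reflection. Each flat color has snapped to a coarser quantized level — most visibly, the near-white background has dropped to a flat grey.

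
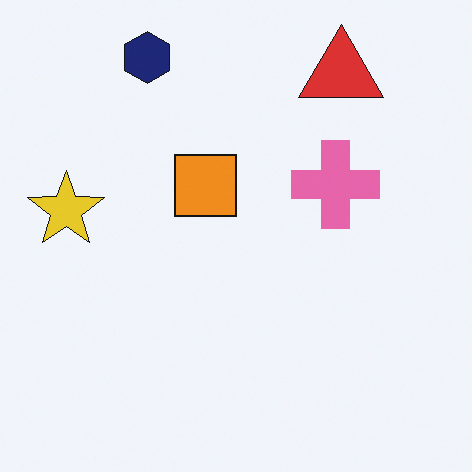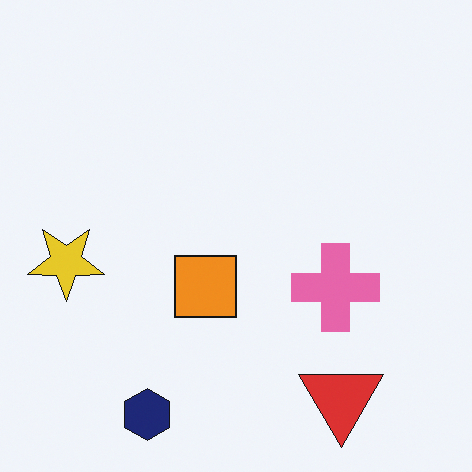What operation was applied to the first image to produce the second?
This is the original image flipped vertically (top ↔ bottom).

The navy hexagon is in the top-left of the first image and the bottom-left of the second — shapes on opposite sides of the horizontal midline have swapped in a mirror flip.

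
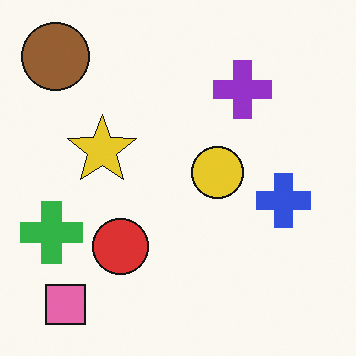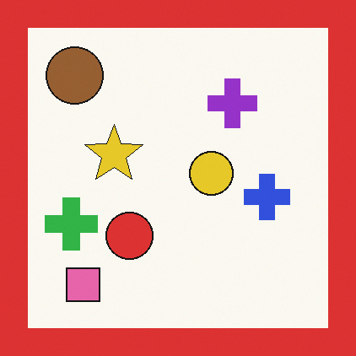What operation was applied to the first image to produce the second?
The transformation is: framed with a red border.

A solid red frame runs around the edge of the second image, with the content slightly shrunk inside it.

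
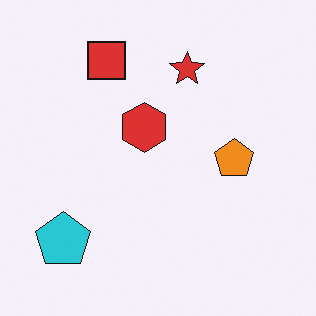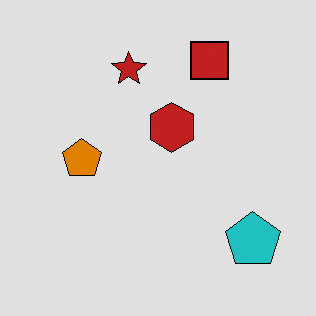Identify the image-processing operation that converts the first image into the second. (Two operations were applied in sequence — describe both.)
The transformation is: flipped horizontally (left ↔ right), then posterized to a reduced palette.

The cyan pentagon is in the bottom-left of the first image and the bottom-right of the second — shapes on opposite sides of the vertical midline have swapped in a mirror flip. Each flat color has snapped to a coarser quantized level — most visibly, the near-white background has dropped to a flat grey.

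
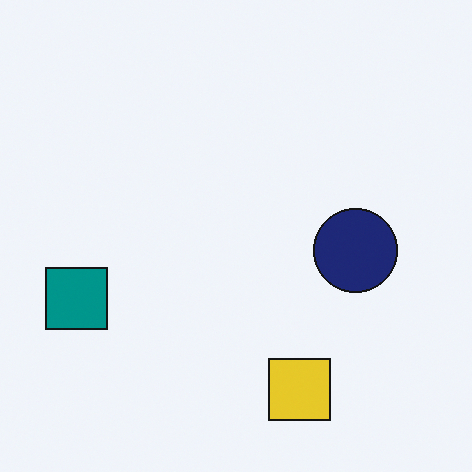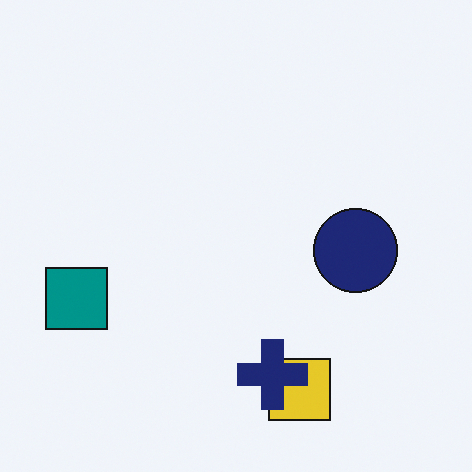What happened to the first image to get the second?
The second image is the first overlaid with an additional navy cross.

A navy cross appears in the second image that is absent from the first.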